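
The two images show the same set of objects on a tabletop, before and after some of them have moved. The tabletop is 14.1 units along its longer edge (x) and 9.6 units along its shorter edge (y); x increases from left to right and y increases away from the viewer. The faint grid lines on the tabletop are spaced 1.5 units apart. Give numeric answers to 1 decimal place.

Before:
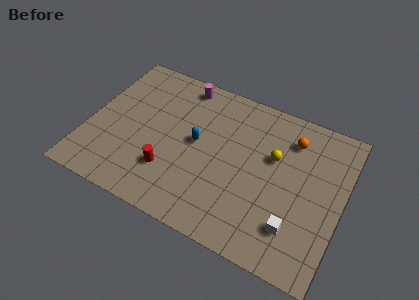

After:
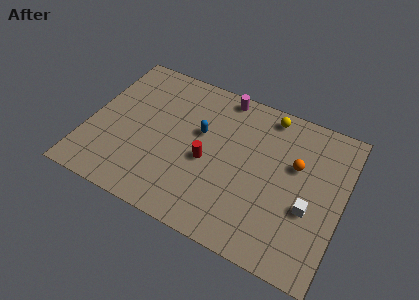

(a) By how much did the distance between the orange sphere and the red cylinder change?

-2.8

Before: roughly 7.8 units apart; after: 5.0. That's 2.8 units closer together.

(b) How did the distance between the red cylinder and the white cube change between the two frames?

-1.3

Before: roughly 7.0 units apart; after: 5.7. That's 1.3 units closer together.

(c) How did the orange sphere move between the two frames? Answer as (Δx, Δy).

(0.4, -1.5)

The orange sphere started near (11.0, 7.5) and ended near (11.4, 6.0).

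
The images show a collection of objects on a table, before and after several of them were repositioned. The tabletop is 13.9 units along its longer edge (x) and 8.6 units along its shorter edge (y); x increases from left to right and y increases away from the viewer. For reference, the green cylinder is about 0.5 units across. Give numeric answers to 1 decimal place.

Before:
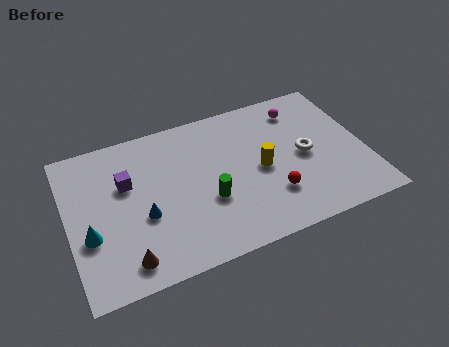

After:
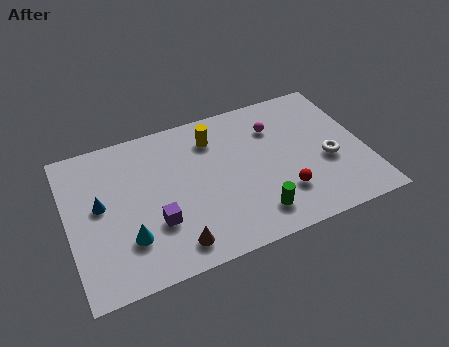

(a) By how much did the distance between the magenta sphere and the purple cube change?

-1.6

The distance was about 8.5 in the first image and 6.9 in the second, so they moved 1.6 units closer together.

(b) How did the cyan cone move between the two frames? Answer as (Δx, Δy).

(1.7, -0.8)

From the two frames, the cyan cone sits at roughly (0.9, 3.2) before and (2.6, 2.4) after.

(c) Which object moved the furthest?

the yellow cylinder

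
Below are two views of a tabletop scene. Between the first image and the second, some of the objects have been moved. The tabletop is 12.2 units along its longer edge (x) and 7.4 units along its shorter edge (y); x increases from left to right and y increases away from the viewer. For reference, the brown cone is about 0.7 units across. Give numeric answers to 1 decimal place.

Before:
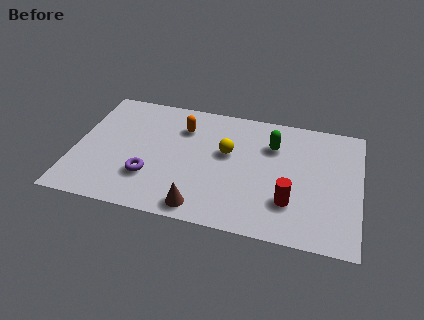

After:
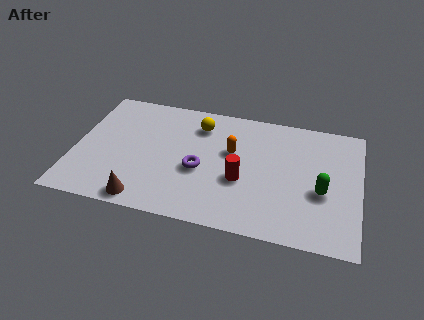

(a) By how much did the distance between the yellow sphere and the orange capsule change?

-0.3

Before: roughly 2.3 units apart; after: 2.0. That's 0.3 units closer together.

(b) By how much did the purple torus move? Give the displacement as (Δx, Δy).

(2.1, 0.9)

The purple torus started near (3.3, 2.2) and ended near (5.4, 3.1).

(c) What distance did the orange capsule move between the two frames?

2.4

The orange capsule was near (4.5, 5.5) before and (6.7, 4.5) after, so it travelled √(2.2² + 1.0²) ≈ 2.4 units.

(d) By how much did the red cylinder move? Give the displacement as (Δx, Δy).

(-2.1, 0.8)

From the two frames, the red cylinder sits at roughly (9.3, 2.1) before and (7.2, 2.9) after.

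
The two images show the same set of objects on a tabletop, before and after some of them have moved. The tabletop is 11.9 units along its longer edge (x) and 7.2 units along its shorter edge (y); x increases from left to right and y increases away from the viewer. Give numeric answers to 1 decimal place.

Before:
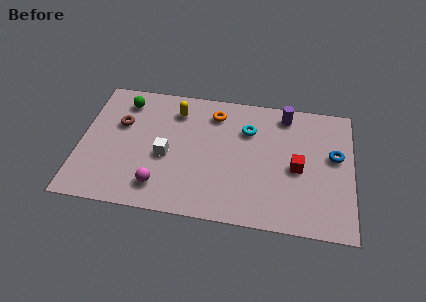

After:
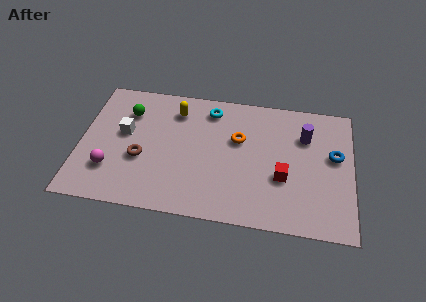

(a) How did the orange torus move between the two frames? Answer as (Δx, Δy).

(1.1, -1.3)

From the two frames, the orange torus sits at roughly (5.8, 5.8) before and (6.9, 4.5) after.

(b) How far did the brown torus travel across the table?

2.1

The brown torus was near (1.7, 4.6) before and (2.7, 2.8) after, so it travelled √(1.0² + 1.8²) ≈ 2.1 units.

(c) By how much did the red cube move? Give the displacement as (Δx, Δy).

(-0.6, -0.6)

The red cube was at about (9.5, 3.3) and moved to about (8.9, 2.7).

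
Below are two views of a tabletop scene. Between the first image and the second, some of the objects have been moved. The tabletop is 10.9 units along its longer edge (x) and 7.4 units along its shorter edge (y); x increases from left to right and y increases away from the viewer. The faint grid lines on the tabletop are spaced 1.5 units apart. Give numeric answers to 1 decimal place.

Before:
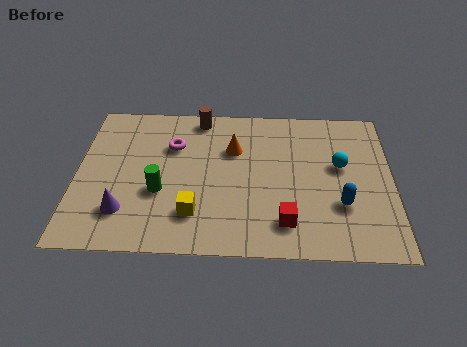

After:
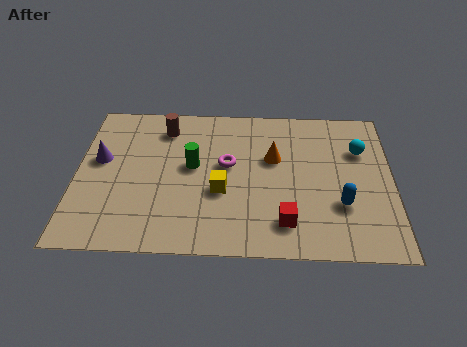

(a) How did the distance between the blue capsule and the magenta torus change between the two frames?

-2.1

They were about 6.4 units apart before and 4.3 after — 2.1 units closer together.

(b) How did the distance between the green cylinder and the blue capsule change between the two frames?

-0.8

The distance was about 6.2 in the first image and 5.4 in the second, so they moved 0.8 units closer together.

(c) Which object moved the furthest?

the purple cone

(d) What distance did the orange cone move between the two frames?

1.5

From (5.4, 5.0) to (6.8, 4.6), the orange cone covered √(1.4² + 0.4²) ≈ 1.5 units.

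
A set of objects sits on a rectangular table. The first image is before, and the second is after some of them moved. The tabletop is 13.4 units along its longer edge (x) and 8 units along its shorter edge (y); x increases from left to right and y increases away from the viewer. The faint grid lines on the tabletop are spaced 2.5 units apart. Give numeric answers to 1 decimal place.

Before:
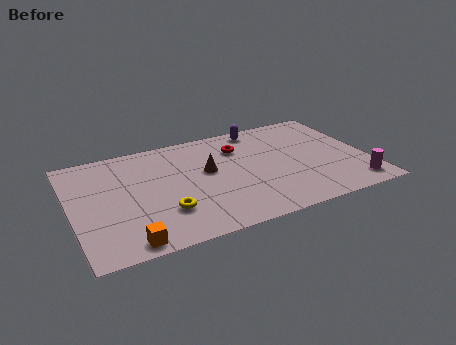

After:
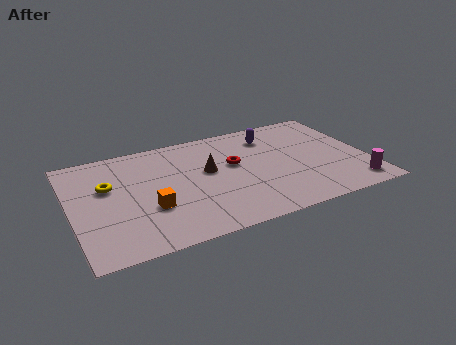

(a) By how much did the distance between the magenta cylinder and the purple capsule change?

-0.9

Before: roughly 6.9 units apart; after: 6.0. That's 0.9 units closer together.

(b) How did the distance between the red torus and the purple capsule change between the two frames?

+0.9

Before: roughly 1.6 units apart; after: 2.5. That's 0.9 units further apart.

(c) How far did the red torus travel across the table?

1.3

From (7.8, 5.9) to (7.4, 4.7), the red torus covered √(0.4² + 1.2²) ≈ 1.3 units.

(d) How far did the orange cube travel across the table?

2.3

The orange cube was near (2.2, 0.8) before and (3.4, 2.8) after, so it travelled √(1.2² + 2.0²) ≈ 2.3 units.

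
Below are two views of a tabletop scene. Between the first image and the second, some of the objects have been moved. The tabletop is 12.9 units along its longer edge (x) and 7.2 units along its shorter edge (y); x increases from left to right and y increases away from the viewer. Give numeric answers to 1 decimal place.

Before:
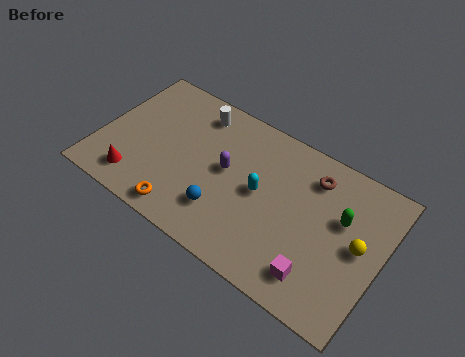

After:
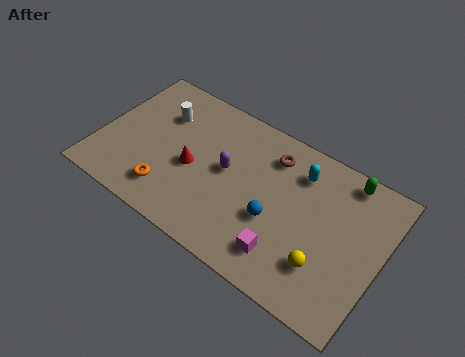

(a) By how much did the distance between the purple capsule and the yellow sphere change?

-0.9

Before: roughly 6.1 units apart; after: 5.2. That's 0.9 units closer together.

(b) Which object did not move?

the purple capsule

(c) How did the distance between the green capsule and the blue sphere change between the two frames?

-1.1

Before: roughly 5.6 units apart; after: 4.5. That's 1.1 units closer together.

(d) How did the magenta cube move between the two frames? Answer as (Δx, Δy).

(-1.5, 0.1)

From the two frames, the magenta cube sits at roughly (10.4, 1.4) before and (8.9, 1.5) after.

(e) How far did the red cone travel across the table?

3.0

From (2.0, 1.3) to (4.3, 3.2), the red cone covered √(2.3² + 1.9²) ≈ 3.0 units.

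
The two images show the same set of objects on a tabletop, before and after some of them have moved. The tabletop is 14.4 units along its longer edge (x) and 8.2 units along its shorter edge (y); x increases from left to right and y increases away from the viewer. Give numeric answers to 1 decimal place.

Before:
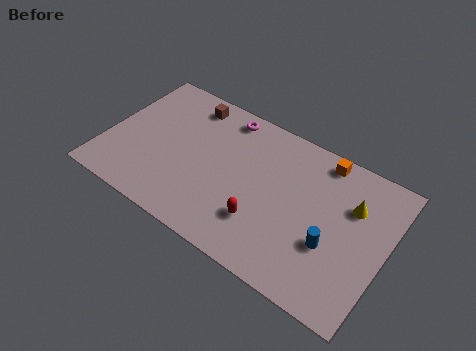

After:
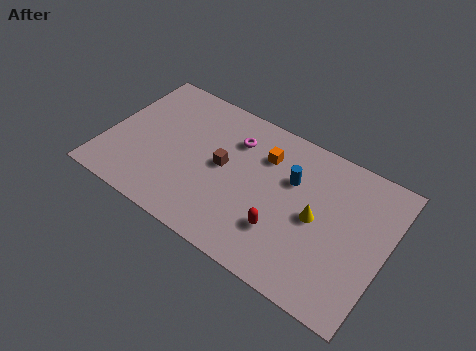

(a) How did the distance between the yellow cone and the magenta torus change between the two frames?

-2.0

The distance was about 7.1 in the first image and 5.1 in the second, so they moved 2.0 units closer together.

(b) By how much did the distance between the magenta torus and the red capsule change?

-0.8

They were about 5.6 units apart before and 4.8 after — 0.8 units closer together.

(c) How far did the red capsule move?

1.0

From (8.4, 2.3) to (9.4, 2.4), the red capsule covered √(1.0² + 0.1²) ≈ 1.0 units.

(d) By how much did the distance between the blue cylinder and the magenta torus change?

-4.3

They were about 7.5 units apart before and 3.2 after — 4.3 units closer together.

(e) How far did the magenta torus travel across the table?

1.3

The magenta torus was near (5.6, 7.2) before and (6.3, 6.1) after, so it travelled √(0.7² + 1.1²) ≈ 1.3 units.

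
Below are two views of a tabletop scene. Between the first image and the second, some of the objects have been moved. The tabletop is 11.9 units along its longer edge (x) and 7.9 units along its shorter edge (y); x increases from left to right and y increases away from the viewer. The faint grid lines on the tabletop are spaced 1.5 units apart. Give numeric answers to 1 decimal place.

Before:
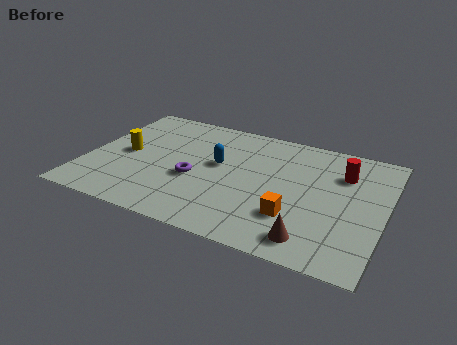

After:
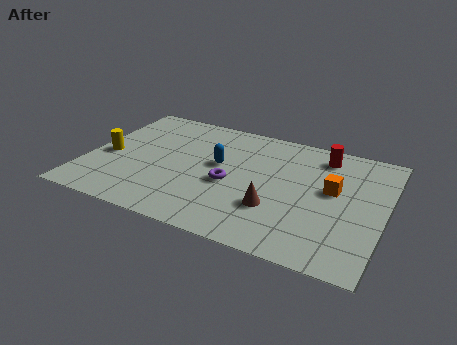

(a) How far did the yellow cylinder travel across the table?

0.8

The yellow cylinder moved from about (1.5, 3.9) to (0.8, 3.5), a distance of √(0.7² + 0.4²) ≈ 0.8.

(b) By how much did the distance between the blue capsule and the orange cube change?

+0.6

Before: roughly 4.0 units apart; after: 4.6. That's 0.6 units further apart.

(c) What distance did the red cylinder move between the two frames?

1.3

From (10.1, 5.7) to (9.2, 6.6), the red cylinder covered √(0.9² + 0.9²) ≈ 1.3 units.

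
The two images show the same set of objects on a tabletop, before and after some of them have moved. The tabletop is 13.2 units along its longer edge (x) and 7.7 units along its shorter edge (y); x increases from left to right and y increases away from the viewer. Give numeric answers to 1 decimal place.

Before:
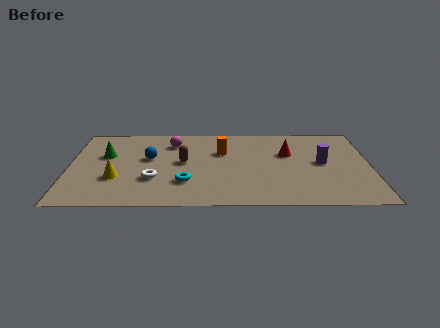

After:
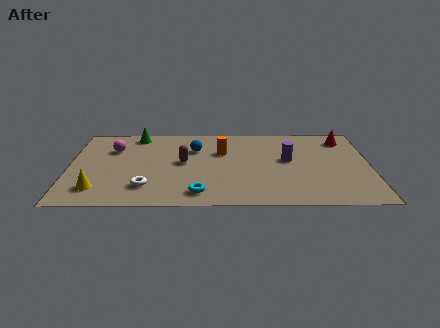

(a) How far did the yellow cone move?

1.3

The yellow cone was near (2.1, 2.6) before and (1.3, 1.6) after, so it travelled √(0.8² + 1.0²) ≈ 1.3 units.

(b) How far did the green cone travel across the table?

2.4

The green cone moved from about (1.6, 4.8) to (2.9, 6.8), a distance of √(1.3² + 2.0²) ≈ 2.4.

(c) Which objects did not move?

the orange cylinder and the brown capsule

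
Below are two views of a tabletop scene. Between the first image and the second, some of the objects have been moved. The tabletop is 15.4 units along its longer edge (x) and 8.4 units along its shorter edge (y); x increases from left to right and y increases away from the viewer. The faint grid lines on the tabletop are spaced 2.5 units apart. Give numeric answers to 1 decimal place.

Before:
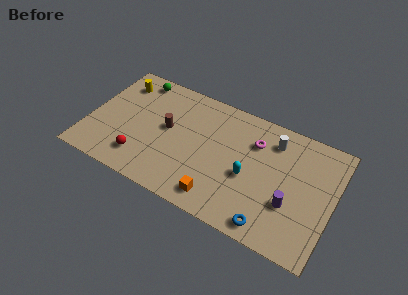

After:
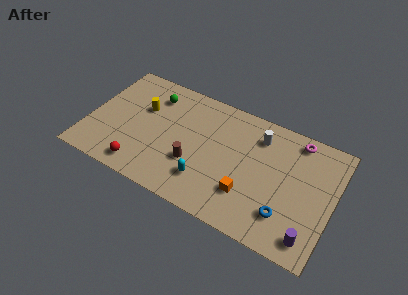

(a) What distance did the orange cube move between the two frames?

2.0

The orange cube moved from about (8.6, 1.3) to (10.3, 2.4), a distance of √(1.7² + 1.1²) ≈ 2.0.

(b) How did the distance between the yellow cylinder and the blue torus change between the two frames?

-1.8

They were about 11.9 units apart before and 10.1 after — 1.8 units closer together.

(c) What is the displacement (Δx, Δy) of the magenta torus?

(2.5, 1.3)

The magenta torus started near (10.3, 6.1) and ended near (12.8, 7.4).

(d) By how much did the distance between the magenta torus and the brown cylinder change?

+1.9

The distance was about 5.6 in the first image and 7.5 in the second, so they moved 1.9 units further apart.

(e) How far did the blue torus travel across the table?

1.4

The blue torus moved from about (11.9, 1.0) to (12.7, 2.1), a distance of √(0.8² + 1.1²) ≈ 1.4.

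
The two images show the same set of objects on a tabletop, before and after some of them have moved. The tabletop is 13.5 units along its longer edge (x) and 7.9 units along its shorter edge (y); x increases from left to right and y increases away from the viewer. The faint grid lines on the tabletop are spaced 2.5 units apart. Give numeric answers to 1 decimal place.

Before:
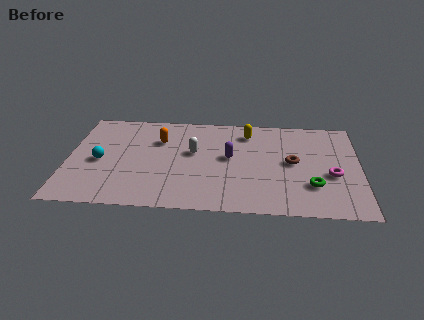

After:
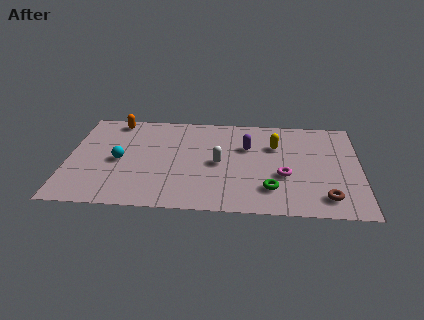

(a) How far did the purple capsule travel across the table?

1.2

The purple capsule moved from about (7.5, 4.3) to (8.3, 5.2), a distance of √(0.8² + 0.9²) ≈ 1.2.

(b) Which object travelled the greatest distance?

the brown torus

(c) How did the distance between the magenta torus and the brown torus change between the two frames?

+0.5

The distance was about 2.0 in the first image and 2.5 in the second, so they moved 0.5 units further apart.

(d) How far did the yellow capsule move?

1.6

The yellow capsule moved from about (8.3, 6.4) to (9.6, 5.4), a distance of √(1.3² + 1.0²) ≈ 1.6.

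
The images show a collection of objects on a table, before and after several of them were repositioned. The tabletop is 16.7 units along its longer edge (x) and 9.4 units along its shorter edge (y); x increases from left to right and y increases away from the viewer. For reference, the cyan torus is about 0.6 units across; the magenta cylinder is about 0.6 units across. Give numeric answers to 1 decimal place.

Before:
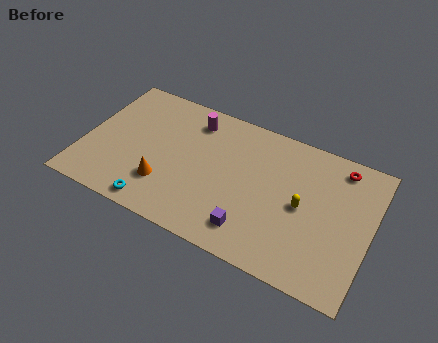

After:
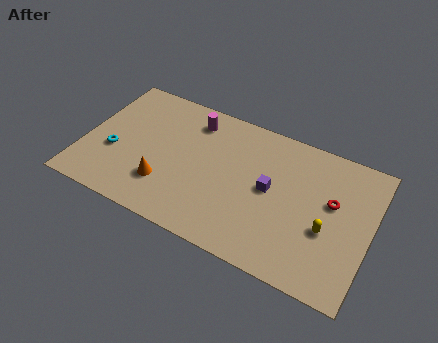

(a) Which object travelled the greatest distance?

the cyan torus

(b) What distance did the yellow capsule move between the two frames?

1.7

The yellow capsule moved from about (12.8, 4.6) to (14.3, 3.7), a distance of √(1.5² + 0.9²) ≈ 1.7.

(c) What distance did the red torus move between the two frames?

2.5

The red torus was near (14.6, 8.1) before and (14.4, 5.6) after, so it travelled √(0.2² + 2.5²) ≈ 2.5 units.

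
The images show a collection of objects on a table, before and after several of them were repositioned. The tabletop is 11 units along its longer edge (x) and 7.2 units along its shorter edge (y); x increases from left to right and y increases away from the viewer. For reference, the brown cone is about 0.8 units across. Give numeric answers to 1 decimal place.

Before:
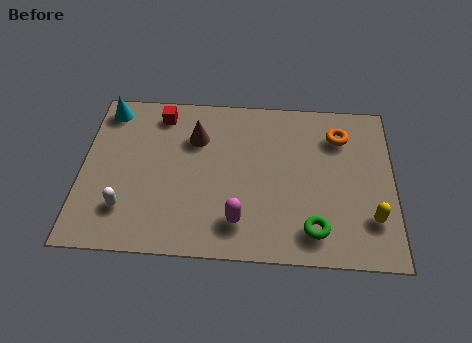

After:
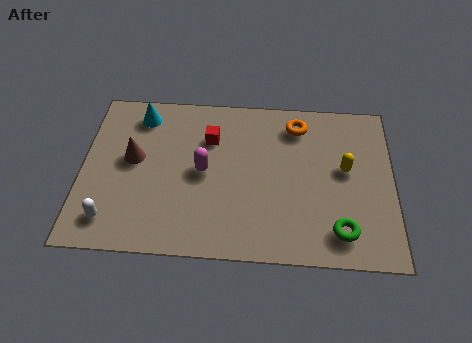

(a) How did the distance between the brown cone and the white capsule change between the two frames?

-1.3

They were about 4.1 units apart before and 2.8 after — 1.3 units closer together.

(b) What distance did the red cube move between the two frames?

2.1

From (2.7, 6.1) to (4.5, 5.1), the red cube covered √(1.8² + 1.0²) ≈ 2.1 units.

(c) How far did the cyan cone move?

1.2

The cyan cone moved from about (0.8, 6.2) to (2.0, 6.0), a distance of √(1.2² + 0.2²) ≈ 1.2.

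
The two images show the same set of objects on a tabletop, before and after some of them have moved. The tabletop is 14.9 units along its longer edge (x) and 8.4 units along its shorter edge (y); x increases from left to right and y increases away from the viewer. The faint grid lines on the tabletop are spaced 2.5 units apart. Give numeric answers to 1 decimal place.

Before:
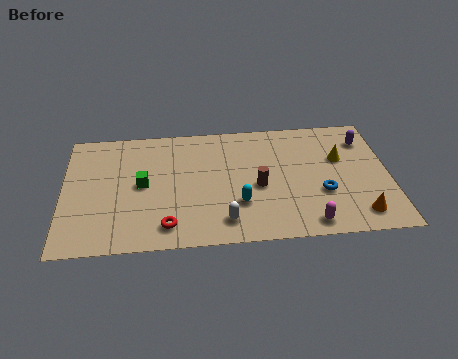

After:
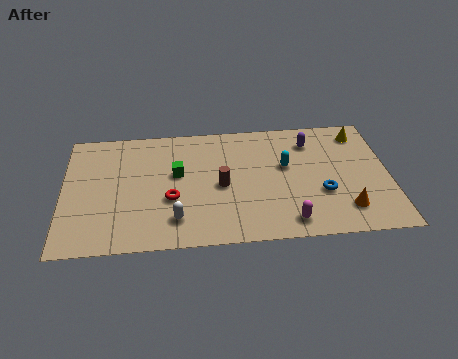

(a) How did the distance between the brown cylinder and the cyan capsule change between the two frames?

+1.8

The distance was about 1.4 in the first image and 3.2 in the second, so they moved 1.8 units further apart.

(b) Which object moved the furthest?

the cyan capsule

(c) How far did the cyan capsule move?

3.3

The cyan capsule was near (8.0, 2.6) before and (10.2, 5.0) after, so it travelled √(2.2² + 2.4²) ≈ 3.3 units.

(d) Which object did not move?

the blue torus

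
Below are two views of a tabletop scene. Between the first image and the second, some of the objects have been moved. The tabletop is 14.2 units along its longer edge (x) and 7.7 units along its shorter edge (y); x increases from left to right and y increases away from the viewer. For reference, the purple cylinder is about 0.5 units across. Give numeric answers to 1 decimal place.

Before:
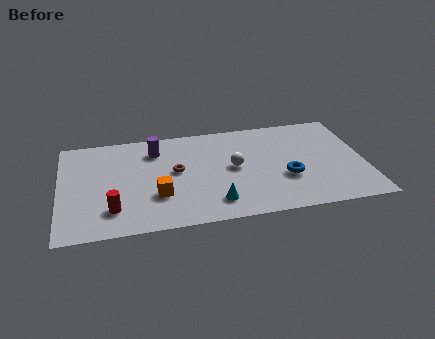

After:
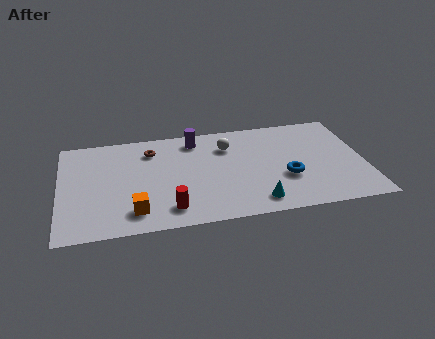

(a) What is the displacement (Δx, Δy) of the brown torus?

(-1.1, 1.8)

The brown torus started near (5.4, 4.2) and ended near (4.3, 6.0).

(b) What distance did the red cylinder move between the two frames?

2.6

From (2.4, 1.8) to (5.0, 1.4), the red cylinder covered √(2.6² + 0.4²) ≈ 2.6 units.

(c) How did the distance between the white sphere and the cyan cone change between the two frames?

+1.9

Before: roughly 2.7 units apart; after: 4.6. That's 1.9 units further apart.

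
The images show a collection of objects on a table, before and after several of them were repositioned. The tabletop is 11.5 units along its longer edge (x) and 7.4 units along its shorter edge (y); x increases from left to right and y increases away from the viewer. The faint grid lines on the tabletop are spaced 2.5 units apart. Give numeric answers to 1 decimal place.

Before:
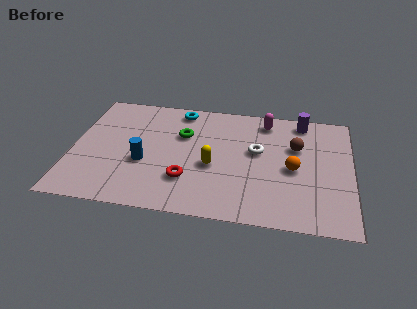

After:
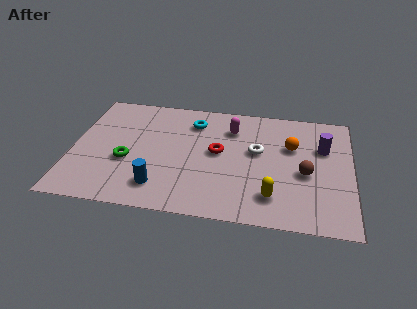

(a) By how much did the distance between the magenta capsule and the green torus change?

+1.3

Before: roughly 3.7 units apart; after: 5.0. That's 1.3 units further apart.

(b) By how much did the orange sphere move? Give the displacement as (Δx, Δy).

(-0.1, 1.4)

From the two frames, the orange sphere sits at roughly (9.1, 3.4) before and (9.0, 4.8) after.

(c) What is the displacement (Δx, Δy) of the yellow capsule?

(2.5, -1.5)

The yellow capsule started near (5.8, 3.1) and ended near (8.3, 1.6).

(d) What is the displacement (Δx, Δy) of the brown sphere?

(0.4, -1.6)

The brown sphere started near (9.2, 4.8) and ended near (9.6, 3.2).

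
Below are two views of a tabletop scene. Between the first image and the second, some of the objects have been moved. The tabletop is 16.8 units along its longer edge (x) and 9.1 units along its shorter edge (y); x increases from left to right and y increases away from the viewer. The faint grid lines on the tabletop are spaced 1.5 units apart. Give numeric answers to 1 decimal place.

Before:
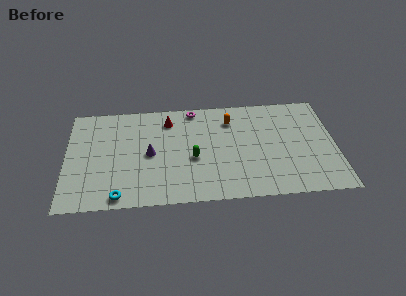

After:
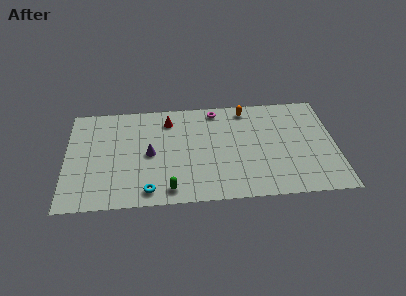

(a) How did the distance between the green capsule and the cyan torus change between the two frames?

-4.1

The distance was about 5.4 in the first image and 1.3 in the second, so they moved 4.1 units closer together.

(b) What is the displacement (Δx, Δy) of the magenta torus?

(1.4, -0.2)

The magenta torus started near (8.0, 8.2) and ended near (9.4, 8.0).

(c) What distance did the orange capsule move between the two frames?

1.3

The orange capsule was near (10.3, 7.0) before and (11.3, 7.9) after, so it travelled √(1.0² + 0.9²) ≈ 1.3 units.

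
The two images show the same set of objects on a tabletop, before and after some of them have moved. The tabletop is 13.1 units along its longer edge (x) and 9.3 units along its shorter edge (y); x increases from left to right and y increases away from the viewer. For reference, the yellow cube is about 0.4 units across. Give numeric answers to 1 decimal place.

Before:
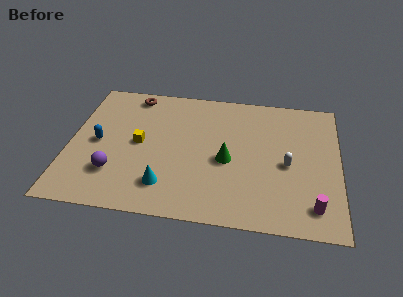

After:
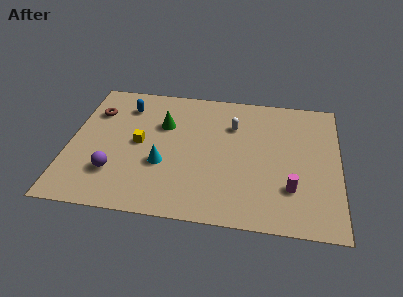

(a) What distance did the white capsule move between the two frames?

3.6

From (10.6, 4.2) to (7.9, 6.6), the white capsule covered √(2.7² + 2.4²) ≈ 3.6 units.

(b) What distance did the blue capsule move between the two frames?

3.0

The blue capsule was near (1.4, 4.5) before and (2.6, 7.3) after, so it travelled √(1.2² + 2.8²) ≈ 3.0 units.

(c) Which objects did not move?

the purple sphere and the yellow cube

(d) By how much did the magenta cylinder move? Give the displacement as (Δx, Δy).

(-1.1, 1.0)

The magenta cylinder was at about (11.9, 1.6) and moved to about (10.8, 2.6).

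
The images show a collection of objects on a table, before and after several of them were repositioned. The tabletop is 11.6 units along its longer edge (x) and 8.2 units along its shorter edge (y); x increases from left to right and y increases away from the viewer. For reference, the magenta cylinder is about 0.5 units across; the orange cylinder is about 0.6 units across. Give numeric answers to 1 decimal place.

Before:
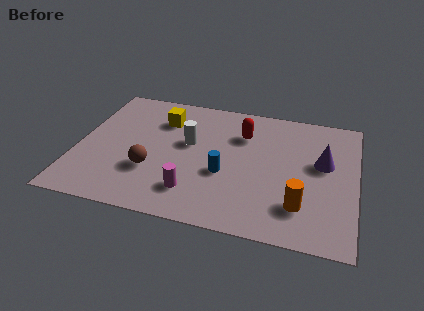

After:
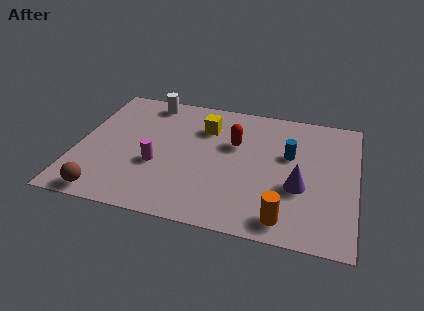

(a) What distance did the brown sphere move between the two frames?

2.5

From (3.2, 2.7) to (1.5, 0.8), the brown sphere covered √(1.7² + 1.9²) ≈ 2.5 units.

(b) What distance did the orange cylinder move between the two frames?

1.1

The orange cylinder was near (9.4, 2.0) before and (8.8, 1.1) after, so it travelled √(0.6² + 0.9²) ≈ 1.1 units.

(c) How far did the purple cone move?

1.9

The purple cone moved from about (10.2, 4.8) to (9.3, 3.1), a distance of √(0.9² + 1.7²) ≈ 1.9.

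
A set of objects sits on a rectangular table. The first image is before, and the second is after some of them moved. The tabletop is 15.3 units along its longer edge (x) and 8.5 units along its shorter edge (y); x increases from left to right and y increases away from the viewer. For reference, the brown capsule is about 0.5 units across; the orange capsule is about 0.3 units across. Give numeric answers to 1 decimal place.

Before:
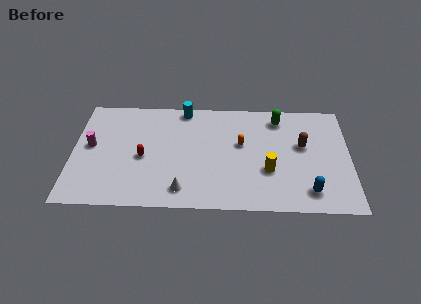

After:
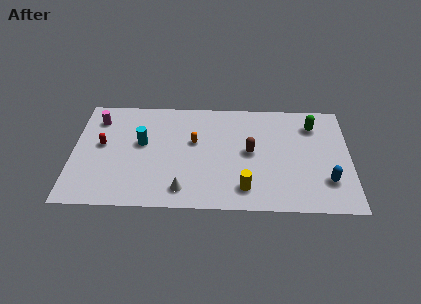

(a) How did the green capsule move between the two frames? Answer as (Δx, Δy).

(1.9, -0.5)

The green capsule was at about (11.4, 7.1) and moved to about (13.3, 6.6).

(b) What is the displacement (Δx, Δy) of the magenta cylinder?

(0.3, 2.1)

The magenta cylinder was at about (1.0, 4.6) and moved to about (1.3, 6.7).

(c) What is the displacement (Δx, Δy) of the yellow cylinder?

(-1.3, -1.4)

The yellow cylinder started near (10.8, 3.0) and ended near (9.5, 1.6).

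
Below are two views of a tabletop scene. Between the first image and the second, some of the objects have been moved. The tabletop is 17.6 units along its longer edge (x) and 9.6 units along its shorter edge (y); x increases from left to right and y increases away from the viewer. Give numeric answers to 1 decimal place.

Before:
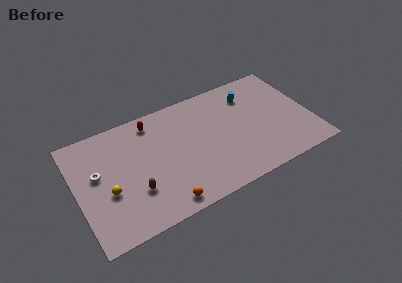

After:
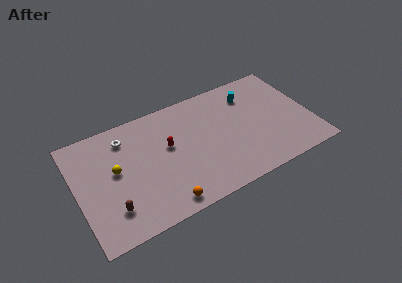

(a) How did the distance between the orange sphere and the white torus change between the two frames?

+0.6

The distance was about 6.3 in the first image and 6.9 in the second, so they moved 0.6 units further apart.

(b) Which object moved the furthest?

the white torus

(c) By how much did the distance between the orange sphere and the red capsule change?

-2.5

They were about 7.1 units apart before and 4.6 after — 2.5 units closer together.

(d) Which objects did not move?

the orange sphere and the cyan cylinder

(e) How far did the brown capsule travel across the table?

1.9

From (4.1, 3.0) to (2.3, 2.3), the brown capsule covered √(1.8² + 0.7²) ≈ 1.9 units.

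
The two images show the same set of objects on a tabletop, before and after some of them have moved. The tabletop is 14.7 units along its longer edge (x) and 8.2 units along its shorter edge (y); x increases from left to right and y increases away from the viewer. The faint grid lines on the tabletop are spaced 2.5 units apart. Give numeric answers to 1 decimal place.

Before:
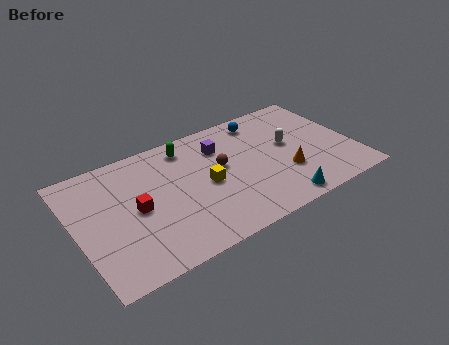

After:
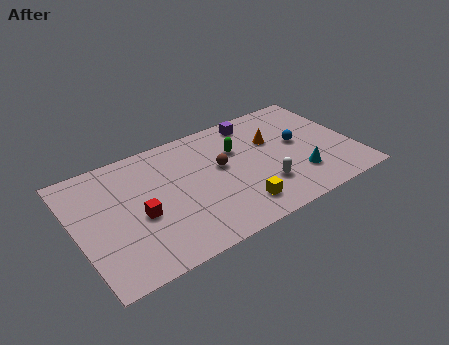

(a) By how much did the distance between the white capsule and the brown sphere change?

-0.6

Before: roughly 3.7 units apart; after: 3.1. That's 0.6 units closer together.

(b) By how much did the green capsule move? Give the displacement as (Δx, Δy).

(2.5, -1.4)

The green capsule started near (6.2, 6.9) and ended near (8.7, 5.5).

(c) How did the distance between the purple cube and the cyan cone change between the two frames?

-0.5

Before: roughly 5.7 units apart; after: 5.2. That's 0.5 units closer together.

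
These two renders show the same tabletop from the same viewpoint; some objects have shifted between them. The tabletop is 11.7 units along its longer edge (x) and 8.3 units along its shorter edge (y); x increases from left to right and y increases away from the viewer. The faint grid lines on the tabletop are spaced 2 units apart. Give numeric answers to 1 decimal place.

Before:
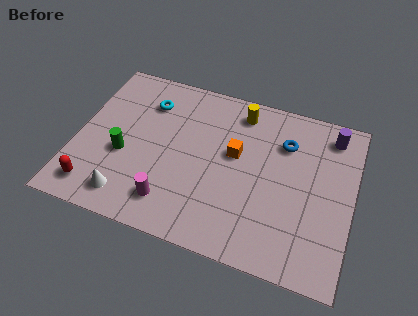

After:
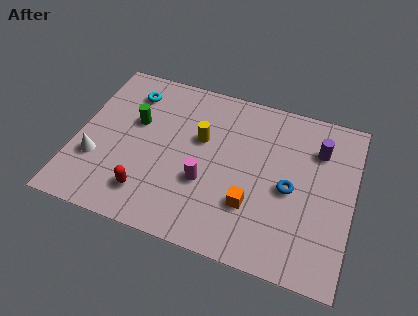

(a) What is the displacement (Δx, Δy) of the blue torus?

(0.4, -2.2)

The blue torus started near (8.7, 6.0) and ended near (9.1, 3.8).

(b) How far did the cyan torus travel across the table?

0.9

The cyan torus was near (2.8, 6.3) before and (2.0, 6.6) after, so it travelled √(0.8² + 0.3²) ≈ 0.9 units.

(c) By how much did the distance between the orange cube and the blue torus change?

-0.3

They were about 2.3 units apart before and 2.0 after — 0.3 units closer together.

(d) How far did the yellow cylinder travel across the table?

2.4

The yellow cylinder was near (6.7, 7.0) before and (5.2, 5.1) after, so it travelled √(1.5² + 1.9²) ≈ 2.4 units.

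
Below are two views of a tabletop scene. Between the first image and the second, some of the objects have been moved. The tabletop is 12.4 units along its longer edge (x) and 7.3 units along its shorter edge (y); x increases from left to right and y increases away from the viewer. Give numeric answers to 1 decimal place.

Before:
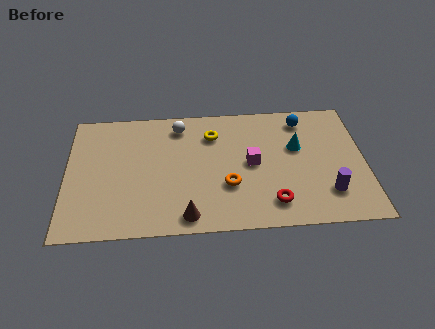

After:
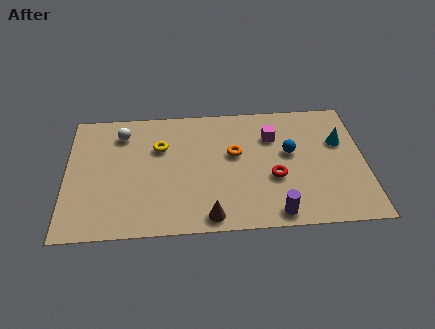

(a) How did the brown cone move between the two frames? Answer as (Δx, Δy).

(0.9, -0.1)

The brown cone started near (5.0, 0.9) and ended near (5.9, 0.8).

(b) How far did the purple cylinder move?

2.4

The purple cylinder moved from about (10.8, 1.8) to (8.6, 0.8), a distance of √(2.2² + 1.0²) ≈ 2.4.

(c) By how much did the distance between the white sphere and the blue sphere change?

+2.0

Before: roughly 5.2 units apart; after: 7.2. That's 2.0 units further apart.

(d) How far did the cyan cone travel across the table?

1.8

From (9.6, 4.5) to (11.4, 4.7), the cyan cone covered √(1.8² + 0.2²) ≈ 1.8 units.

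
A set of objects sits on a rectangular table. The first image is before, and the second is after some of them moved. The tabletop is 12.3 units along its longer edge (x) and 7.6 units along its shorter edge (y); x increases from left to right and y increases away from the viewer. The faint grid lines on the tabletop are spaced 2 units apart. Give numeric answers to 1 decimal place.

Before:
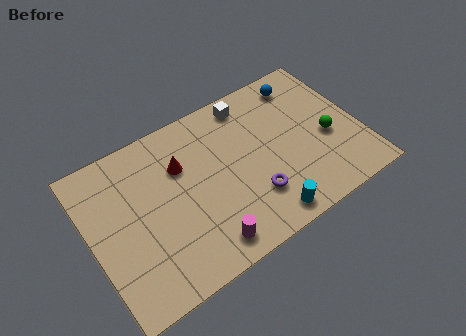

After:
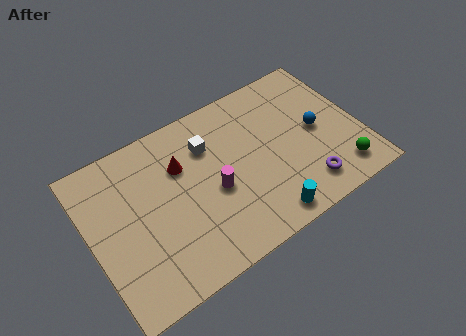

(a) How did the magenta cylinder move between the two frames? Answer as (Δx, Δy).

(0.8, 2.2)

The magenta cylinder started near (4.7, 1.1) and ended near (5.5, 3.3).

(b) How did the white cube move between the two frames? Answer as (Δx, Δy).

(-2.1, -1.1)

The white cube was at about (7.7, 6.6) and moved to about (5.6, 5.5).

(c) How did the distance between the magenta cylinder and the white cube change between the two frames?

-4.1

The distance was about 6.3 in the first image and 2.2 in the second, so they moved 4.1 units closer together.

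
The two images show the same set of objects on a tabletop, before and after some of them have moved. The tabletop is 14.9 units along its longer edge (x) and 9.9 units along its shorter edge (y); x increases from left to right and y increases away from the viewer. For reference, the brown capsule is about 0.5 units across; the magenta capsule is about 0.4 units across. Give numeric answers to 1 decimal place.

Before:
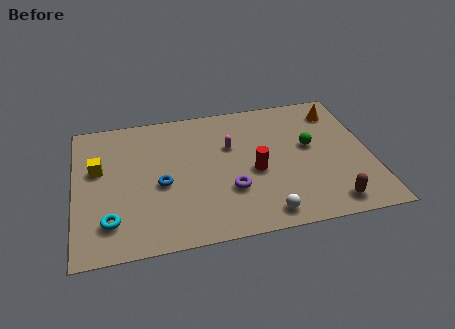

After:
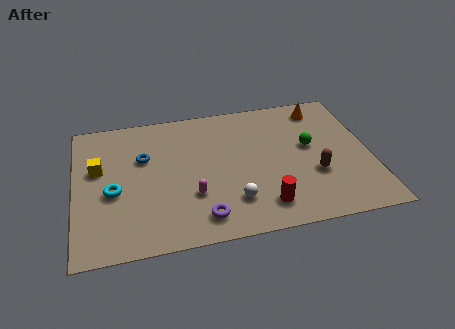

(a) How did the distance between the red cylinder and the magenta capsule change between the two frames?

+1.4

The distance was about 2.4 in the first image and 3.8 in the second, so they moved 1.4 units further apart.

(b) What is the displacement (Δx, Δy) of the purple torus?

(-1.5, -1.6)

The purple torus started near (7.7, 3.2) and ended near (6.2, 1.6).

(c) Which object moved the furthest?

the magenta capsule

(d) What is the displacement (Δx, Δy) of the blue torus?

(-0.8, 2.1)

The blue torus was at about (4.3, 4.3) and moved to about (3.5, 6.4).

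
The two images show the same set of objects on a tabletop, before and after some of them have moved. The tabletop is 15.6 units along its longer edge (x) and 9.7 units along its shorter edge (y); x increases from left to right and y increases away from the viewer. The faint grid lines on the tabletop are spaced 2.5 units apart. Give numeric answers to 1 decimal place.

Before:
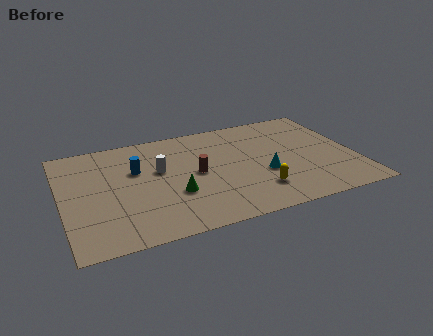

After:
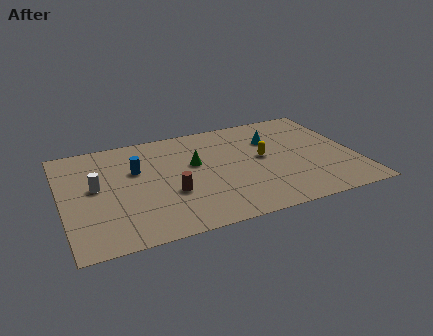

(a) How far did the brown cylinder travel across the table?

2.1

From (7.1, 4.9) to (5.6, 3.5), the brown cylinder covered √(1.5² + 1.4²) ≈ 2.1 units.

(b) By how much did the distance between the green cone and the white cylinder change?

+2.8

The distance was about 2.5 in the first image and 5.3 in the second, so they moved 2.8 units further apart.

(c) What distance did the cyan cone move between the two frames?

3.2

The cyan cone was near (10.6, 3.7) before and (11.4, 6.8) after, so it travelled √(0.8² + 3.1²) ≈ 3.2 units.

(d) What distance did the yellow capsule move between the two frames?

3.0

From (10.1, 2.3) to (10.7, 5.2), the yellow capsule covered √(0.6² + 2.9²) ≈ 3.0 units.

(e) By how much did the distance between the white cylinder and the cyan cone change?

+3.9

Before: roughly 5.8 units apart; after: 9.7. That's 3.9 units further apart.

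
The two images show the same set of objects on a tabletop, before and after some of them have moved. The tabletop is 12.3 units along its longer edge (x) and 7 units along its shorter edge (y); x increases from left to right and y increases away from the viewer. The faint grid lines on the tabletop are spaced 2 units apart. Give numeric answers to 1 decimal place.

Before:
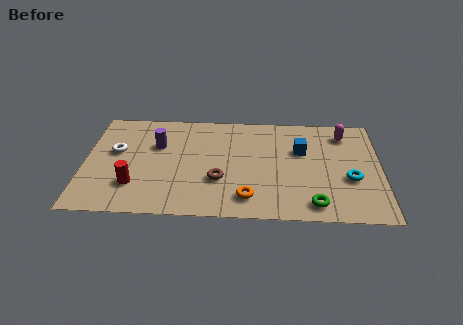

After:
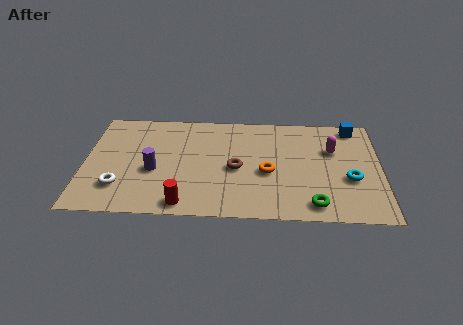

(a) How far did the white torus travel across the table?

2.3

The white torus was near (1.3, 4.1) before and (1.5, 1.8) after, so it travelled √(0.2² + 2.3²) ≈ 2.3 units.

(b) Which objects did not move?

the green torus and the cyan torus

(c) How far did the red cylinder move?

2.4

The red cylinder moved from about (2.1, 1.9) to (4.2, 0.8), a distance of √(2.1² + 1.1²) ≈ 2.4.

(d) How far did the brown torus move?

1.1

From (5.6, 2.4) to (6.3, 3.2), the brown torus covered √(0.7² + 0.8²) ≈ 1.1 units.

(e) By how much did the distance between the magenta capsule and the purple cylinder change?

-0.3

Before: roughly 7.9 units apart; after: 7.6. That's 0.3 units closer together.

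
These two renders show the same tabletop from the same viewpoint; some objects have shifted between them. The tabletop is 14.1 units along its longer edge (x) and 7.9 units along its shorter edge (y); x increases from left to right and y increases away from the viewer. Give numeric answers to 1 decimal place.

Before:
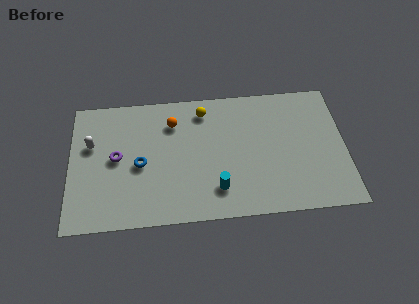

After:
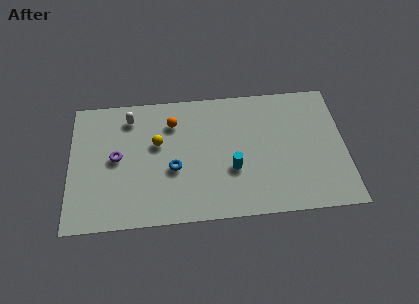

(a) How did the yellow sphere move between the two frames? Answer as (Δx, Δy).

(-2.4, -1.8)

From the two frames, the yellow sphere sits at roughly (6.9, 6.6) before and (4.5, 4.8) after.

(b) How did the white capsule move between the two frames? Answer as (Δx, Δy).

(2.0, 1.5)

The white capsule started near (1.1, 5.0) and ended near (3.1, 6.5).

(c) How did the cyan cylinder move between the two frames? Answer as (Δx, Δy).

(0.8, 1.1)

The cyan cylinder was at about (7.5, 1.8) and moved to about (8.3, 2.9).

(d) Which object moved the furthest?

the yellow sphere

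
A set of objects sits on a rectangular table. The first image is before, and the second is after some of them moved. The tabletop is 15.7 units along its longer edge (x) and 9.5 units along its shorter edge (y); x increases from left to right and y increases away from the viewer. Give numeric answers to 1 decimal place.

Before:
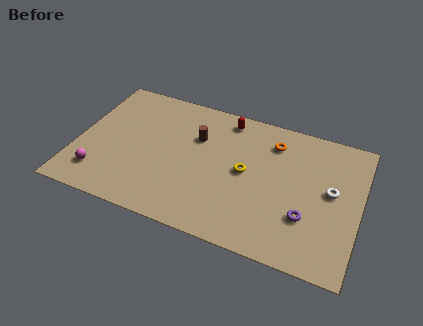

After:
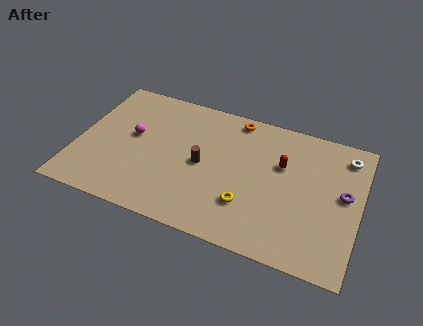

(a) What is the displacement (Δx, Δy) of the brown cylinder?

(0.5, -1.8)

The brown cylinder started near (6.5, 6.4) and ended near (7.0, 4.6).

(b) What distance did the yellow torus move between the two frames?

2.2

From (9.4, 4.9) to (9.7, 2.7), the yellow torus covered √(0.3² + 2.2²) ≈ 2.2 units.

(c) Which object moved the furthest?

the red capsule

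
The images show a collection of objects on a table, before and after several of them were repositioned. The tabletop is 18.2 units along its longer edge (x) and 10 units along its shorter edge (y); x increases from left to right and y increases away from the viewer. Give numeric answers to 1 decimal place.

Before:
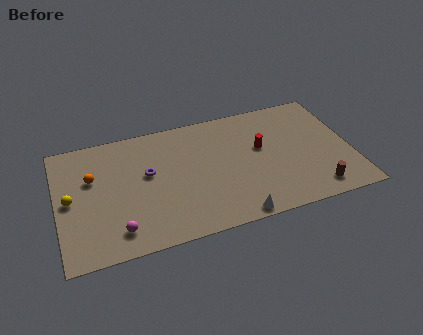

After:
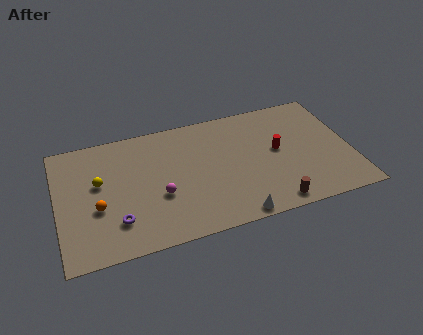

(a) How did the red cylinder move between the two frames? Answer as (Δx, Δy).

(1.0, -0.5)

The red cylinder started near (12.7, 5.9) and ended near (13.7, 5.4).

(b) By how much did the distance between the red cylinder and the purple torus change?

+3.5

They were about 7.1 units apart before and 10.6 after — 3.5 units further apart.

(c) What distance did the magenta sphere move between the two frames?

3.4

The magenta sphere moved from about (3.5, 1.8) to (6.2, 3.8), a distance of √(2.7² + 2.0²) ≈ 3.4.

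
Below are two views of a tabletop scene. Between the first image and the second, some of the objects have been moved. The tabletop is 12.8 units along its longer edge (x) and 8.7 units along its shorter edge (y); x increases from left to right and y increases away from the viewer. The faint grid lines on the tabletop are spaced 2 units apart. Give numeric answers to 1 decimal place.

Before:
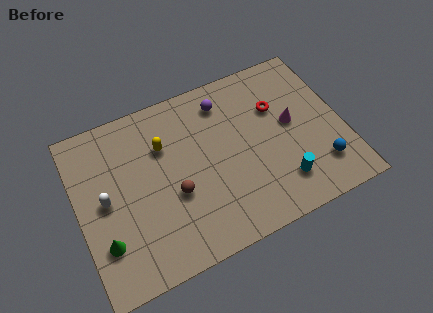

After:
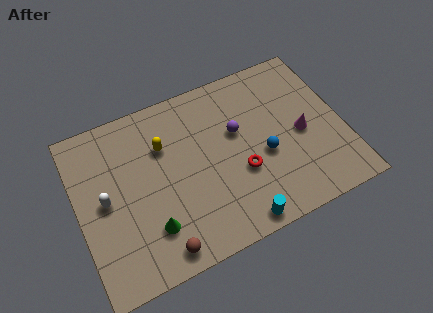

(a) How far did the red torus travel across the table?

3.3

The red torus was near (9.8, 5.8) before and (7.7, 3.2) after, so it travelled √(2.1² + 2.6²) ≈ 3.3 units.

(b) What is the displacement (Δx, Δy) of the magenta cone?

(0.4, -0.7)

The magenta cone started near (10.4, 4.7) and ended near (10.8, 4.0).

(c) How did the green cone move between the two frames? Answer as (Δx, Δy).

(2.2, -0.2)

The green cone started near (1.0, 2.4) and ended near (3.2, 2.2).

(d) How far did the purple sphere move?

1.8

From (7.4, 7.1) to (7.8, 5.3), the purple sphere covered √(0.4² + 1.8²) ≈ 1.8 units.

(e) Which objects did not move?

the yellow capsule and the white capsule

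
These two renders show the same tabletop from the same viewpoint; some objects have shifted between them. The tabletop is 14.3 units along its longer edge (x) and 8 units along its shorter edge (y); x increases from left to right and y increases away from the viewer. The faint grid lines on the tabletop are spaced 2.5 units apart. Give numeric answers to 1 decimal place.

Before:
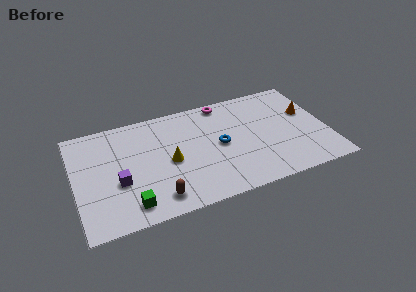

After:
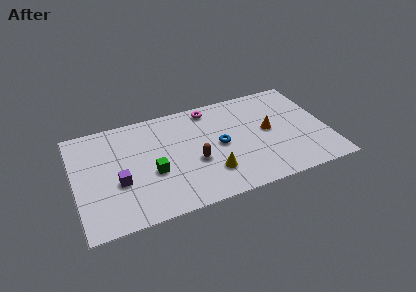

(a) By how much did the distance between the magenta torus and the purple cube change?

-0.8

Before: roughly 7.5 units apart; after: 6.7. That's 0.8 units closer together.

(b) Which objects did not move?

the blue torus and the purple cube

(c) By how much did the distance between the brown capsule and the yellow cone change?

-1.2

They were about 2.6 units apart before and 1.4 after — 1.2 units closer together.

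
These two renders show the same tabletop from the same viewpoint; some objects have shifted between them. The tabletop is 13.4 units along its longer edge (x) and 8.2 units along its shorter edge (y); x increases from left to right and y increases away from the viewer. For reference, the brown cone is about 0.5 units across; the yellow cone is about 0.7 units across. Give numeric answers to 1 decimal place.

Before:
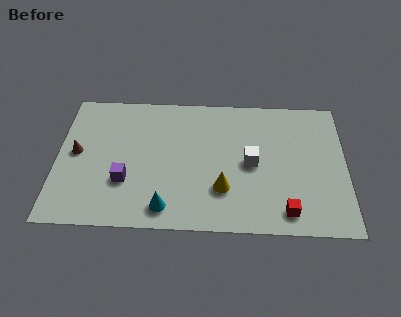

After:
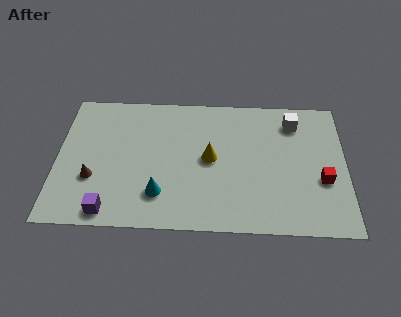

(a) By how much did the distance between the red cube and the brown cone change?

+0.4

Before: roughly 10.2 units apart; after: 10.6. That's 0.4 units further apart.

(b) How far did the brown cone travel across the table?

1.7

From (0.9, 4.3) to (1.7, 2.8), the brown cone covered √(0.8² + 1.5²) ≈ 1.7 units.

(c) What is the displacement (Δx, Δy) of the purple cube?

(-0.7, -1.8)

From the two frames, the purple cube sits at roughly (3.2, 2.7) before and (2.5, 0.9) after.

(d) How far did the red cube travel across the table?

2.5

The red cube moved from about (10.6, 1.2) to (12.3, 3.1), a distance of √(1.7² + 1.9²) ≈ 2.5.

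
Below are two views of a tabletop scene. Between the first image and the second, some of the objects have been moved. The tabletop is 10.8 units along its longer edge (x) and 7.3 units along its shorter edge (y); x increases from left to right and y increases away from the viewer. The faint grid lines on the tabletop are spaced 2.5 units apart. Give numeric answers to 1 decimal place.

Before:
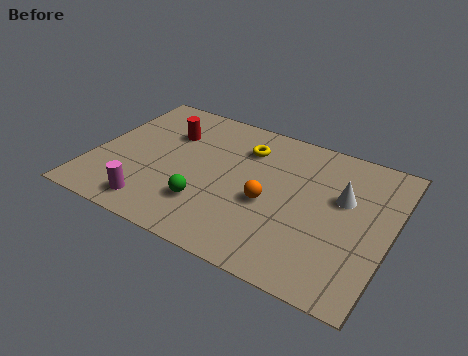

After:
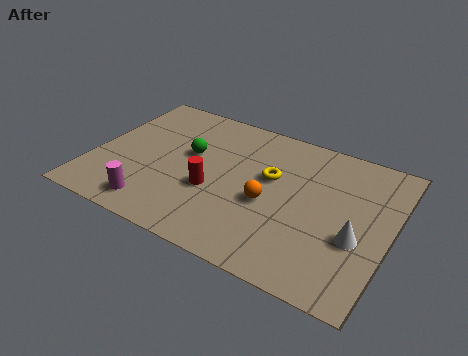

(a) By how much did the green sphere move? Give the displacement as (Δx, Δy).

(-1.0, 2.3)

The green sphere was at about (4.4, 2.0) and moved to about (3.4, 4.3).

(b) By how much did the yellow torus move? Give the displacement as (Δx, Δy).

(1.1, -1.1)

The yellow torus started near (5.3, 5.5) and ended near (6.4, 4.4).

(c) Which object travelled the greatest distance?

the red cylinder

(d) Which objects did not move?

the orange sphere and the magenta cylinder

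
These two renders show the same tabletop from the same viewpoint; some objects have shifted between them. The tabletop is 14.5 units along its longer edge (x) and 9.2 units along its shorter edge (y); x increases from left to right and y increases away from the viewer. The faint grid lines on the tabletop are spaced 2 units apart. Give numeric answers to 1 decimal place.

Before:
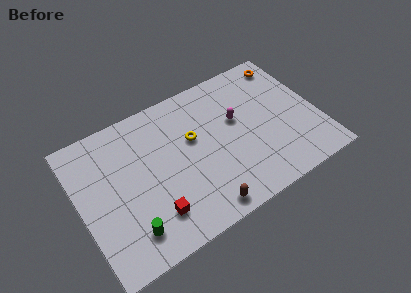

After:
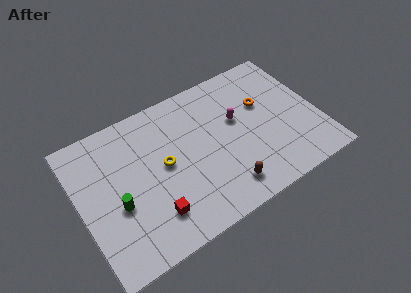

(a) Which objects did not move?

the magenta capsule and the red cube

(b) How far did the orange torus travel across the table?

2.8

From (13.3, 7.9) to (11.4, 5.8), the orange torus covered √(1.9² + 2.1²) ≈ 2.8 units.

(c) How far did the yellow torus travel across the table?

2.1

From (7.0, 5.6) to (5.1, 4.8), the yellow torus covered √(1.9² + 0.8²) ≈ 2.1 units.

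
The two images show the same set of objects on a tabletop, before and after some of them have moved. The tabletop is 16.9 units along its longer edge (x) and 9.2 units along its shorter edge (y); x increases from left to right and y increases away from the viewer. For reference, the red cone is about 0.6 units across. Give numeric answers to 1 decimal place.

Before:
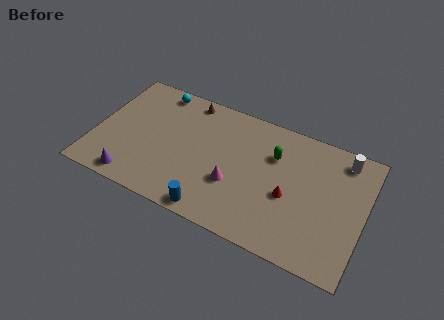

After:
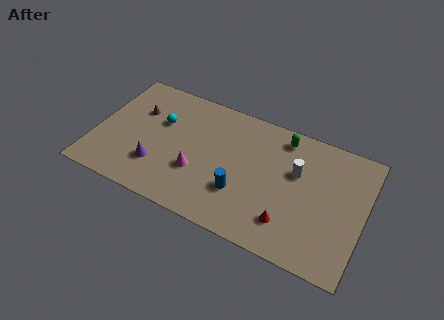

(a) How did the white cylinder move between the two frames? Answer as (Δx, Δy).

(-2.7, -2.1)

From the two frames, the white cylinder sits at roughly (15.3, 7.9) before and (12.6, 5.8) after.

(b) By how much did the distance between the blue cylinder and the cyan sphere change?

-2.3

They were about 8.6 units apart before and 6.3 after — 2.3 units closer together.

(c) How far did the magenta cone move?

2.3

From (8.9, 3.3) to (6.6, 3.2), the magenta cone covered √(2.3² + 0.1²) ≈ 2.3 units.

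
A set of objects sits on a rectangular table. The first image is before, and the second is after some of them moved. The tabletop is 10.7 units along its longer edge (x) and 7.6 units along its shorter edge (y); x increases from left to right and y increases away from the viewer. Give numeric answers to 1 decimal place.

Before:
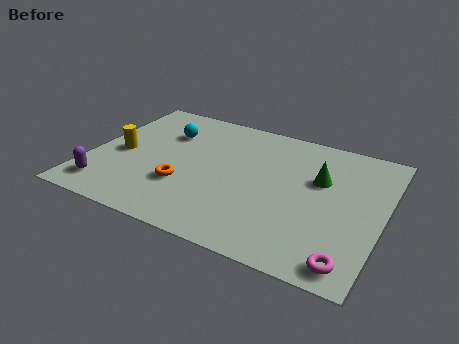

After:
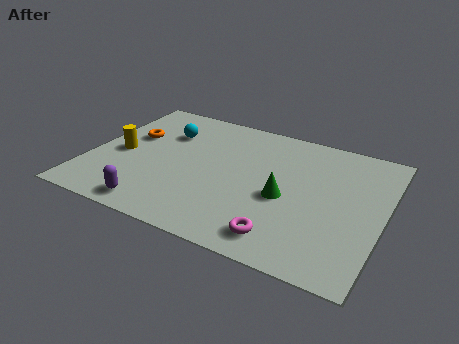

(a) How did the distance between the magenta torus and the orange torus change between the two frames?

+0.6

They were about 6.4 units apart before and 7.0 after — 0.6 units further apart.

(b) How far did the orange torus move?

3.2

The orange torus was near (3.6, 2.5) before and (1.3, 4.7) after, so it travelled √(2.3² + 2.2²) ≈ 3.2 units.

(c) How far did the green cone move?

1.9

From (8.3, 4.8) to (7.2, 3.3), the green cone covered √(1.1² + 1.5²) ≈ 1.9 units.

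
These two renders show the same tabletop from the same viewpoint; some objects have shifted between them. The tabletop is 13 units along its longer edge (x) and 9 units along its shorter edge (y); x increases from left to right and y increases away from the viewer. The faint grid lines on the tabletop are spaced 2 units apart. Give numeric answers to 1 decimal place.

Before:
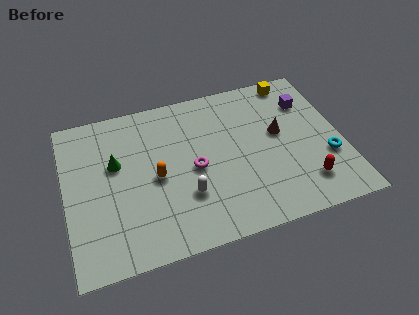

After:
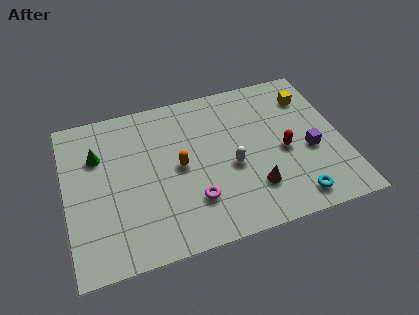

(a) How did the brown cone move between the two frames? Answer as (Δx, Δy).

(-1.5, -2.8)

From the two frames, the brown cone sits at roughly (10.1, 5.1) before and (8.6, 2.3) after.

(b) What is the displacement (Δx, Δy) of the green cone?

(-0.8, 0.7)

The green cone started near (2.4, 5.5) and ended near (1.6, 6.2).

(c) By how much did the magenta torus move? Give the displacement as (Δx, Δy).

(-0.2, -1.8)

The magenta torus started near (6.0, 4.2) and ended near (5.8, 2.4).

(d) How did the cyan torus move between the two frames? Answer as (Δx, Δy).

(-1.8, -1.9)

From the two frames, the cyan torus sits at roughly (12.2, 3.1) before and (10.4, 1.2) after.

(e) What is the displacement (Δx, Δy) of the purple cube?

(-0.2, -2.9)

The purple cube was at about (11.6, 6.6) and moved to about (11.4, 3.7).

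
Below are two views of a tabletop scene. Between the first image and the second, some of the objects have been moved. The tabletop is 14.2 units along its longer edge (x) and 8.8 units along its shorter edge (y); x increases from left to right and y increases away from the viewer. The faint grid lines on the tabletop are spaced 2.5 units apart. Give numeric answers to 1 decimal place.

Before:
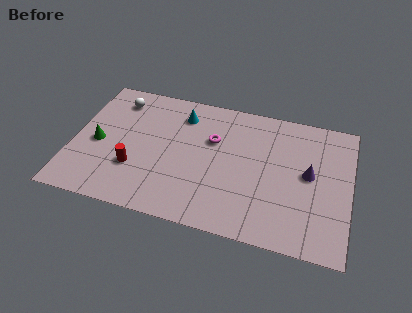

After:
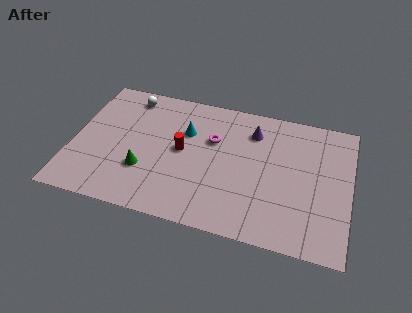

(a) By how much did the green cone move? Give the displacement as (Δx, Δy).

(2.5, -1.2)

From the two frames, the green cone sits at roughly (1.3, 4.0) before and (3.8, 2.8) after.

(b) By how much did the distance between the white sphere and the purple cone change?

-3.9

They were about 10.4 units apart before and 6.5 after — 3.9 units closer together.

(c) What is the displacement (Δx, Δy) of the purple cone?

(-3.0, 2.1)

The purple cone started near (12.1, 4.7) and ended near (9.1, 6.8).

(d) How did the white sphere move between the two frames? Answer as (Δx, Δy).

(0.6, 0.4)

The white sphere started near (2.0, 7.2) and ended near (2.6, 7.6).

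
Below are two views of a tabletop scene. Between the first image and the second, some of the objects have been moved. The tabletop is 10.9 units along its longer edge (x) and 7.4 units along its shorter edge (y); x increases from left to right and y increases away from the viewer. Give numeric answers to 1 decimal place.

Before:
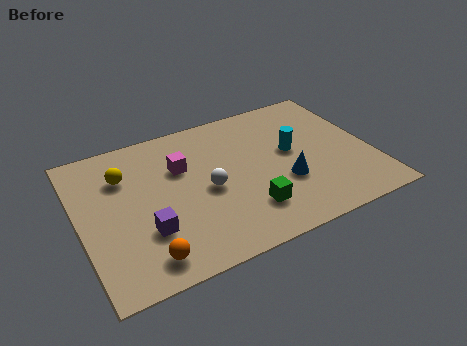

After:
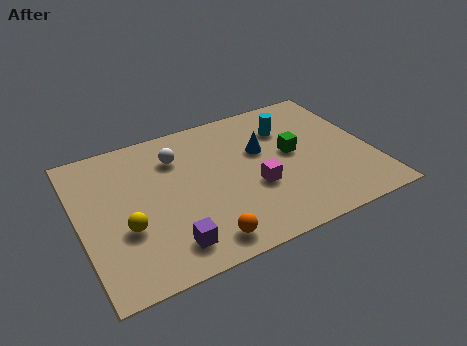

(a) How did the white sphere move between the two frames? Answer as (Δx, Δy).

(-0.9, 2.1)

The white sphere started near (4.7, 3.4) and ended near (3.8, 5.5).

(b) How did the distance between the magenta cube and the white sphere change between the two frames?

+2.0

Before: roughly 1.7 units apart; after: 3.7. That's 2.0 units further apart.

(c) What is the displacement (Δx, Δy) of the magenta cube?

(2.5, -2.1)

The magenta cube started near (3.9, 4.9) and ended near (6.4, 2.8).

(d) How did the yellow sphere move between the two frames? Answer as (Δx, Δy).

(-0.2, -2.6)

From the two frames, the yellow sphere sits at roughly (1.8, 5.3) before and (1.6, 2.7) after.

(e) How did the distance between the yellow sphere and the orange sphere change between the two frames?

-1.1

Before: roughly 4.2 units apart; after: 3.1. That's 1.1 units closer together.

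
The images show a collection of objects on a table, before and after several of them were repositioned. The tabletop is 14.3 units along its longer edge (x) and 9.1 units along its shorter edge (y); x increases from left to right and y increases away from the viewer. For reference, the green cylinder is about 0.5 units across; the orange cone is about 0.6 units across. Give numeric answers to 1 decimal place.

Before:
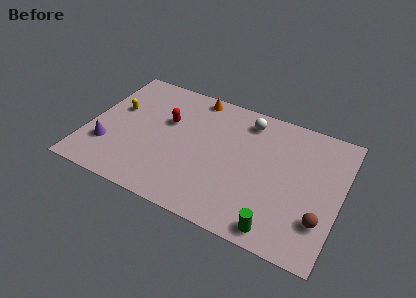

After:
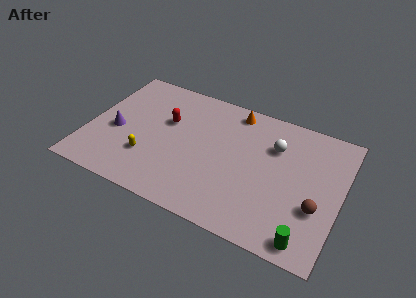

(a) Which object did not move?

the red capsule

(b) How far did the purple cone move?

1.3

From (1.3, 2.6) to (1.6, 3.9), the purple cone covered √(0.3² + 1.3²) ≈ 1.3 units.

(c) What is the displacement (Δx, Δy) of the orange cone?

(2.3, -0.2)

The orange cone was at about (5.6, 8.2) and moved to about (7.9, 8.0).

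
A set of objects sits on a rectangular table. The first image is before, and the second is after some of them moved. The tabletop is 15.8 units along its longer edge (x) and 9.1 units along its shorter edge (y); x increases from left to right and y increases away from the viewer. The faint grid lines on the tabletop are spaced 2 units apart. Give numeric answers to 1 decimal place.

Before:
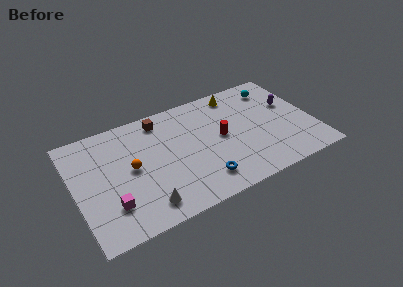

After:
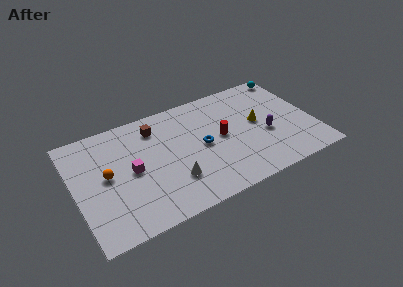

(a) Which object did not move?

the red cylinder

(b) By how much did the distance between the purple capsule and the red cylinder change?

-1.8

The distance was about 4.9 in the first image and 3.1 in the second, so they moved 1.8 units closer together.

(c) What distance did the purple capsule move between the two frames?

2.7

From (14.5, 5.6) to (12.6, 3.7), the purple capsule covered √(1.9² + 1.9²) ≈ 2.7 units.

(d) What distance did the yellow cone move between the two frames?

3.2

From (11.2, 7.9) to (12.2, 4.9), the yellow cone covered √(1.0² + 3.0²) ≈ 3.2 units.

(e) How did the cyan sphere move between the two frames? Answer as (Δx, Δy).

(1.3, 0.8)

The cyan sphere was at about (13.7, 7.4) and moved to about (15.0, 8.2).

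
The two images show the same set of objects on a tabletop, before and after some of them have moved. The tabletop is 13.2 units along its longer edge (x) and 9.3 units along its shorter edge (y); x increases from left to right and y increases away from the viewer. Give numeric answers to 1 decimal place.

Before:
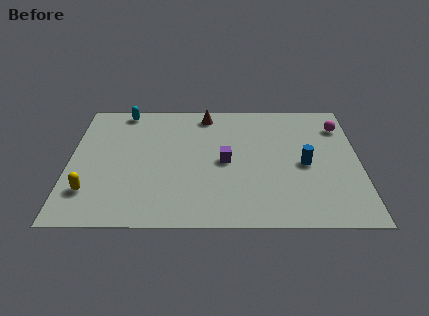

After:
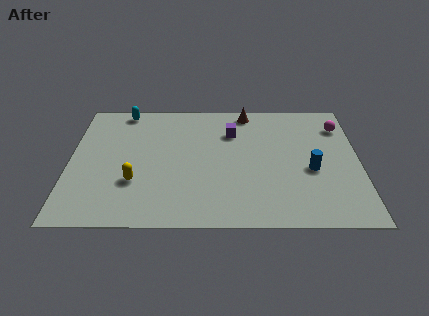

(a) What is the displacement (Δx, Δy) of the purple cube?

(0.3, 2.2)

From the two frames, the purple cube sits at roughly (7.1, 4.5) before and (7.4, 6.7) after.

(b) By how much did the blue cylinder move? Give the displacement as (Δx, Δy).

(0.3, -0.4)

From the two frames, the blue cylinder sits at roughly (10.7, 4.3) before and (11.0, 3.9) after.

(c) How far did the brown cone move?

1.9

From (6.2, 8.1) to (8.1, 8.3), the brown cone covered √(1.9² + 0.2²) ≈ 1.9 units.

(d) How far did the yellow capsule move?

2.1

From (1.0, 2.3) to (3.0, 3.0), the yellow capsule covered √(2.0² + 0.7²) ≈ 2.1 units.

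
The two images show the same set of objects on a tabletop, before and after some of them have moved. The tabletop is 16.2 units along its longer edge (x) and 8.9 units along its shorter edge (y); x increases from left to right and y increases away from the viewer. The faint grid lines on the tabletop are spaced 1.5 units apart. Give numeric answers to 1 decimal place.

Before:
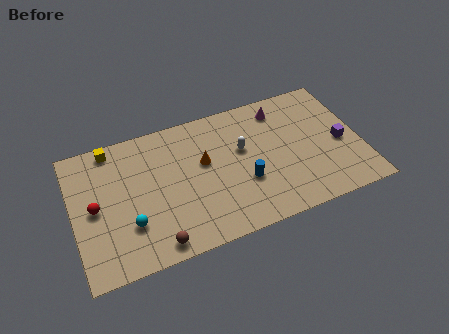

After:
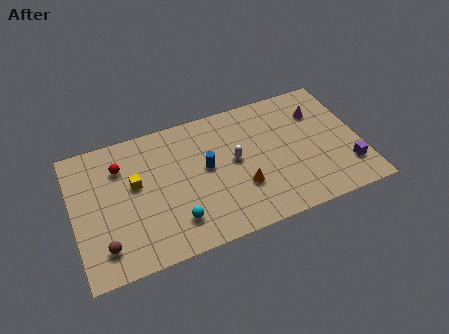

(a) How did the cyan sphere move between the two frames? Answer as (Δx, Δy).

(2.5, -0.7)

The cyan sphere started near (3.0, 2.7) and ended near (5.5, 2.0).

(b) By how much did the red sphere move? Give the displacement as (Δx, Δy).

(1.6, 2.2)

From the two frames, the red sphere sits at roughly (1.2, 4.4) before and (2.8, 6.6) after.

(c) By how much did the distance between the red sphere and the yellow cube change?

-2.2

The distance was about 3.8 in the first image and 1.6 in the second, so they moved 2.2 units closer together.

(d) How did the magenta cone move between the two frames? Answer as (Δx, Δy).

(2.1, -0.9)

The magenta cone was at about (12.0, 7.4) and moved to about (14.1, 6.5).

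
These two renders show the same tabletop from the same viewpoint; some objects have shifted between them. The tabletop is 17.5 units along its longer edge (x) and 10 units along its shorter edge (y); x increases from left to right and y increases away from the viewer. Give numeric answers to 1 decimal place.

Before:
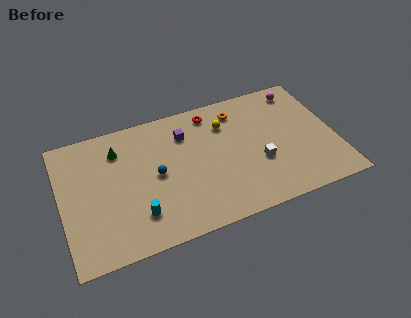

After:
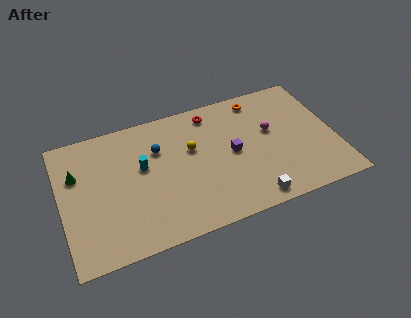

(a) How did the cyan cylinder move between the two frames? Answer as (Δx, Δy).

(0.6, 3.5)

The cyan cylinder was at about (4.6, 2.4) and moved to about (5.2, 5.9).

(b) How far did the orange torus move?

1.5

The orange torus moved from about (11.6, 8.2) to (13.0, 8.7), a distance of √(1.4² + 0.5²) ≈ 1.5.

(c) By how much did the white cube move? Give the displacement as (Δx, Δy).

(-0.8, -2.6)

The white cube was at about (12.5, 3.7) and moved to about (11.7, 1.1).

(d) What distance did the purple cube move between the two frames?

3.8

From (8.1, 7.5) to (10.9, 5.0), the purple cube covered √(2.8² + 2.5²) ≈ 3.8 units.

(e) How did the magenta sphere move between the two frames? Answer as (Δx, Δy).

(-2.2, -2.7)

The magenta sphere was at about (15.7, 8.6) and moved to about (13.5, 5.9).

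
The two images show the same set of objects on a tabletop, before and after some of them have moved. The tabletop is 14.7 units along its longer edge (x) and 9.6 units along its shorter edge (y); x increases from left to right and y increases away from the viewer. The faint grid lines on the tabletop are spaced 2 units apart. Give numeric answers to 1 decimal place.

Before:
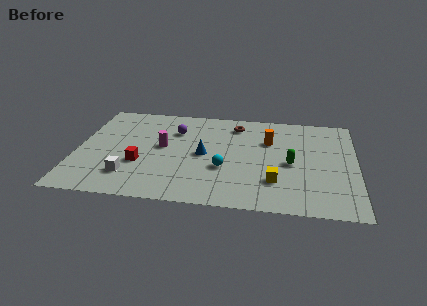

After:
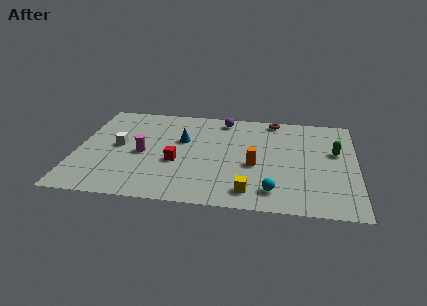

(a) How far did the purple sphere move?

2.9

The purple sphere was near (5.1, 6.9) before and (7.6, 8.4) after, so it travelled √(2.5² + 1.5²) ≈ 2.9 units.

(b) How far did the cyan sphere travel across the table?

3.2

The cyan sphere was near (7.8, 3.5) before and (10.4, 1.7) after, so it travelled √(2.6² + 1.8²) ≈ 3.2 units.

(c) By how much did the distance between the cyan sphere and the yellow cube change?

-1.6

The distance was about 2.8 in the first image and 1.2 in the second, so they moved 1.6 units closer together.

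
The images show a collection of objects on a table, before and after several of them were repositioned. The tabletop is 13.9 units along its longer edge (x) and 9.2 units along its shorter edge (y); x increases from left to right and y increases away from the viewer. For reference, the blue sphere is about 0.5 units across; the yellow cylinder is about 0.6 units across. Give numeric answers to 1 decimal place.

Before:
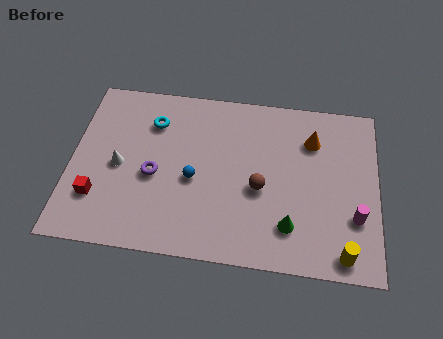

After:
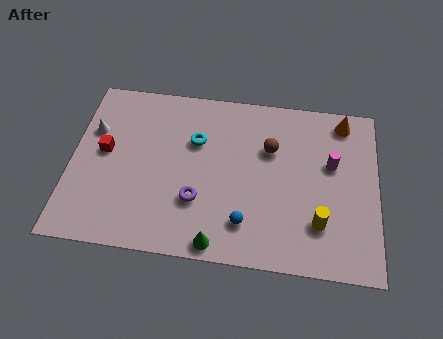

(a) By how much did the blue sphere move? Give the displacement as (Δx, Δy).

(2.4, -2.0)

The blue sphere started near (5.6, 4.0) and ended near (8.0, 2.0).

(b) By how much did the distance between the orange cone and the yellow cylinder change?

-0.3

Before: roughly 6.0 units apart; after: 5.7. That's 0.3 units closer together.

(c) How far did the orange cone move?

1.8

The orange cone was near (10.9, 6.8) before and (12.3, 8.0) after, so it travelled √(1.4² + 1.2²) ≈ 1.8 units.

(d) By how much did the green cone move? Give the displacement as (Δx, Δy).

(-3.2, -1.3)

The green cone started near (10.0, 2.1) and ended near (6.8, 0.8).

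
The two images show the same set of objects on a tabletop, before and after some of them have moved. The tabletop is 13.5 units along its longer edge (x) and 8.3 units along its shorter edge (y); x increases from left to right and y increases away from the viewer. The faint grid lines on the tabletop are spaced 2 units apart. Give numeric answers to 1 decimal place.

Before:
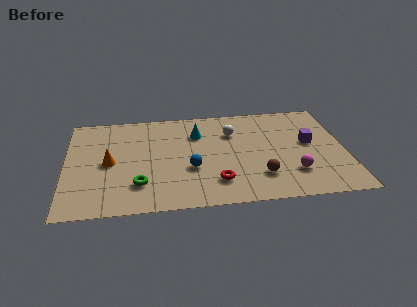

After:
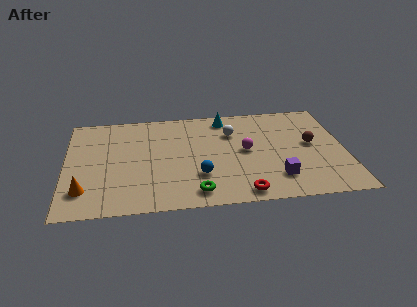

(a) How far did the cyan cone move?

1.8

The cyan cone moved from about (6.4, 6.0) to (7.8, 7.2), a distance of √(1.4² + 1.2²) ≈ 1.8.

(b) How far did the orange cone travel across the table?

2.4

The orange cone moved from about (2.1, 4.0) to (0.9, 1.9), a distance of √(1.2² + 2.1²) ≈ 2.4.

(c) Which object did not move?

the white sphere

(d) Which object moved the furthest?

the brown sphere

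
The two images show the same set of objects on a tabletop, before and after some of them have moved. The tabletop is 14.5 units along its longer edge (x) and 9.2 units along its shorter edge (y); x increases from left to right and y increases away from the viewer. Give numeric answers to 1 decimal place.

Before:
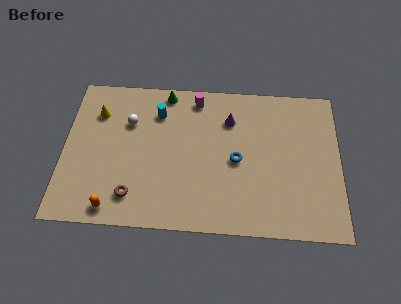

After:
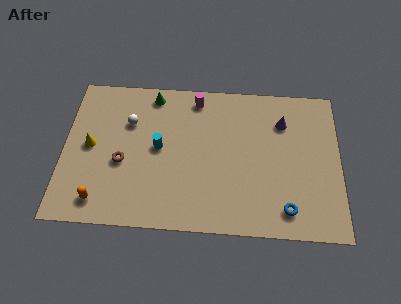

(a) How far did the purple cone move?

2.8

The purple cone was near (8.7, 6.8) before and (11.5, 6.8) after, so it travelled √(2.8² + 0.0²) ≈ 2.8 units.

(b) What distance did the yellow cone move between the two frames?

2.1

The yellow cone moved from about (1.7, 6.8) to (1.4, 4.7), a distance of √(0.3² + 2.1²) ≈ 2.1.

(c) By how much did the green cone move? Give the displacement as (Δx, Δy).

(-0.7, -0.2)

From the two frames, the green cone sits at roughly (5.3, 8.3) before and (4.6, 8.1) after.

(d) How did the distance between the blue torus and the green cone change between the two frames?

+4.2

They were about 5.5 units apart before and 9.7 after — 4.2 units further apart.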